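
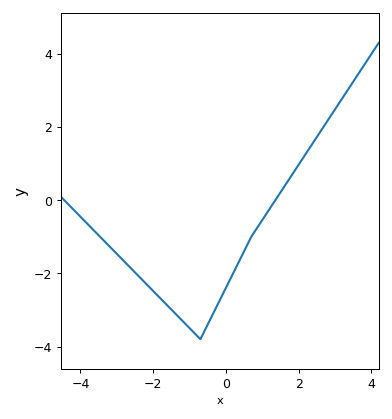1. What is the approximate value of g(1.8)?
0.6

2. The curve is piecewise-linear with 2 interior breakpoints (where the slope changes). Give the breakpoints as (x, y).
(-0.7, -3.8); (0.7, -1)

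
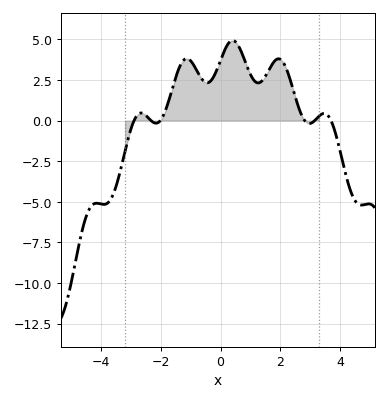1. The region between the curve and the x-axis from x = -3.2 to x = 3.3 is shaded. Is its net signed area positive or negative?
positive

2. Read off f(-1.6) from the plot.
2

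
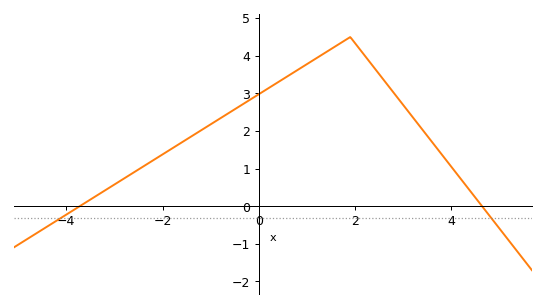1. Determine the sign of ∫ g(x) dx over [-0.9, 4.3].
positive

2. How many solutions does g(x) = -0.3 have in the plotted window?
2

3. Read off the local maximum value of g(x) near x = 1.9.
4.5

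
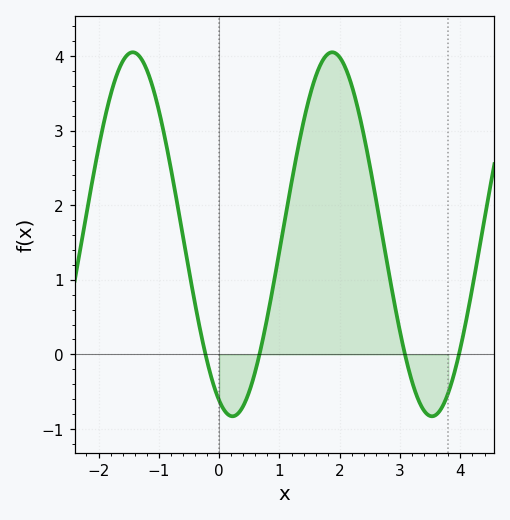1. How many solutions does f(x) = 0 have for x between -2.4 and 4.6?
4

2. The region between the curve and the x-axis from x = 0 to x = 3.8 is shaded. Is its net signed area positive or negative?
positive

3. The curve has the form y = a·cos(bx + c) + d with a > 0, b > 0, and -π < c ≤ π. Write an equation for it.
y = 2.44cos(1.9x + 2.7) + 1.61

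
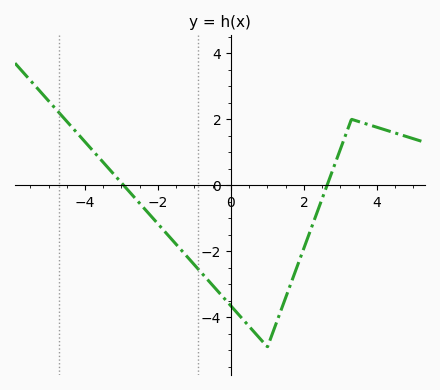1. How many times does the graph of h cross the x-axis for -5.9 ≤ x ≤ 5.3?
2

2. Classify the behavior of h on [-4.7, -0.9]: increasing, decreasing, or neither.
decreasing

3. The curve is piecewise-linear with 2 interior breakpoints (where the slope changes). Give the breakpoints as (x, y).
(1, -4.9); (3.3, 2)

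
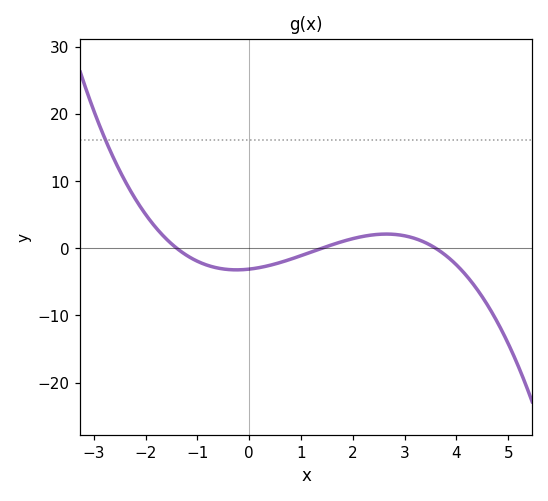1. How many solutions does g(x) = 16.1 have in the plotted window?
1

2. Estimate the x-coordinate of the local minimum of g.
-0.248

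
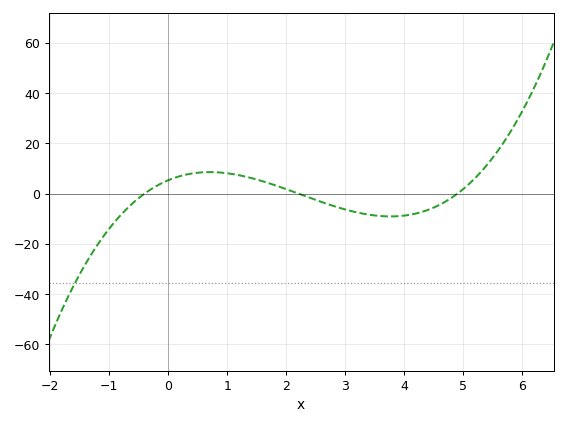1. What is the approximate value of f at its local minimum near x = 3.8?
-10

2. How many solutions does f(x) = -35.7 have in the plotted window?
1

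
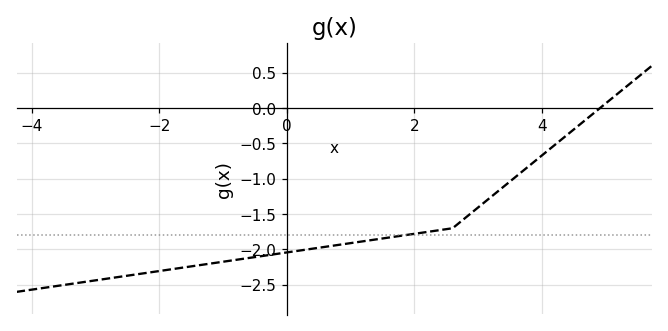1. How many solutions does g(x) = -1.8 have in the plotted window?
1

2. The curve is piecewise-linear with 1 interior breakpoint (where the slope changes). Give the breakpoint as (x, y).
(2.6, -1.7)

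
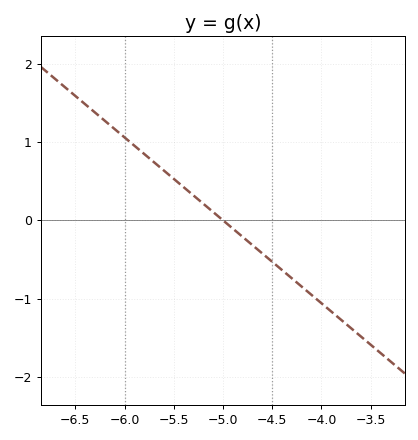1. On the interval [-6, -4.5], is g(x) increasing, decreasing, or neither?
decreasing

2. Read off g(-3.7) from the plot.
-1.38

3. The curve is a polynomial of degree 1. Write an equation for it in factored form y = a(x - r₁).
y = -1.06(x + 5)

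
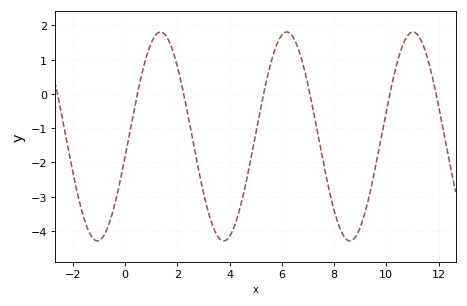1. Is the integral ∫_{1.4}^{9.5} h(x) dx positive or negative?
negative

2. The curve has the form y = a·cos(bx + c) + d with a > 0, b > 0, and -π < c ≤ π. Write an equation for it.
y = 3.05cos(1.3x - 1.76) - 1.24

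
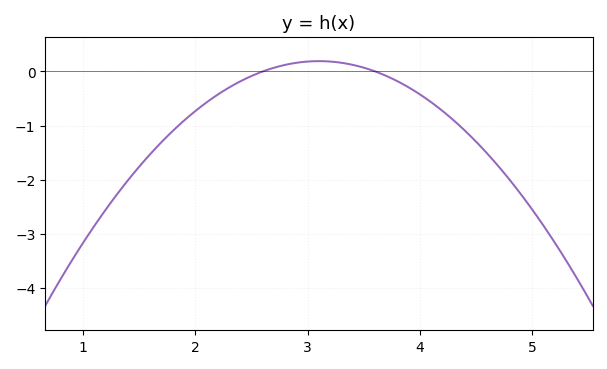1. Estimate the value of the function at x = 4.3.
-0.9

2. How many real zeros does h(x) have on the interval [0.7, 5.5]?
2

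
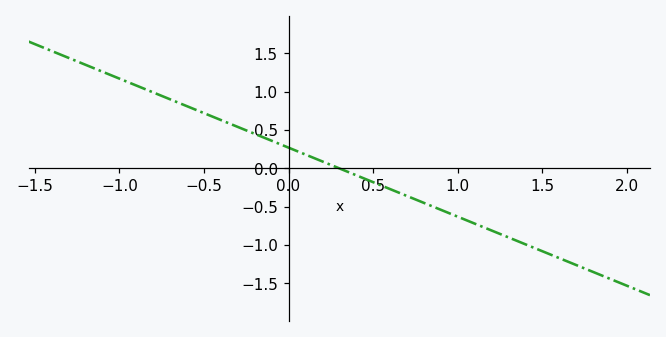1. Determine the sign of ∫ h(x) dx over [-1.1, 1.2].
positive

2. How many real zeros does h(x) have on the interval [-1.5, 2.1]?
1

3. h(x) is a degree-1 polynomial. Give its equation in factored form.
y = -0.9(x - 0.3)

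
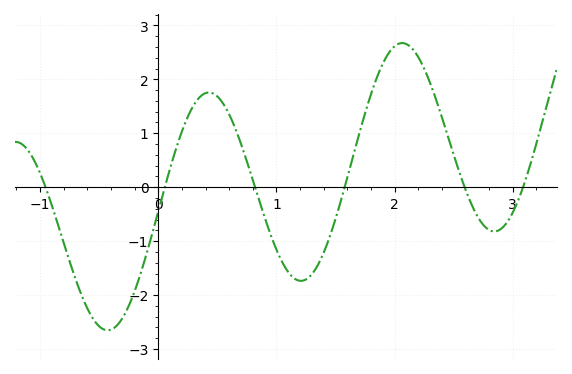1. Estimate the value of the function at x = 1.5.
-0.6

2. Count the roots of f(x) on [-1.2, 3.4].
6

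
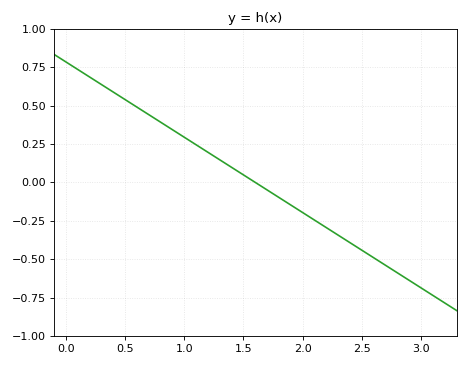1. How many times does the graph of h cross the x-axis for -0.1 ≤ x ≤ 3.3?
1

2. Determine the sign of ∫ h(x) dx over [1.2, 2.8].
negative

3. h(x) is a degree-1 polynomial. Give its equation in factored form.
y = -0.49(x - 1.6)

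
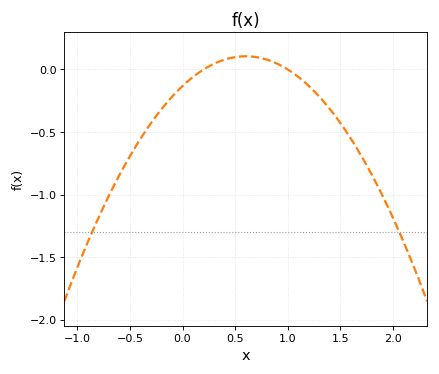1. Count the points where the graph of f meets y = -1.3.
2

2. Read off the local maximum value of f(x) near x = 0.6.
0.1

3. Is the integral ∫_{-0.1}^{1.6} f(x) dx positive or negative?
negative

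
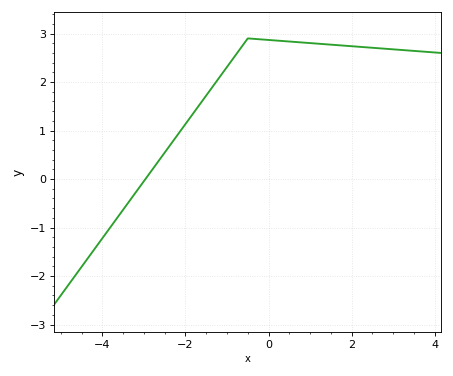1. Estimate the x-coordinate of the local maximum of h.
-0.496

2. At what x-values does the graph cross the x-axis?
-2.96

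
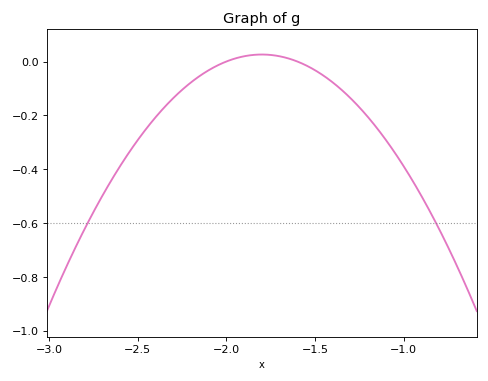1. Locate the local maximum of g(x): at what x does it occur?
-1.8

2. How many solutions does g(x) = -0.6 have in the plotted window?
2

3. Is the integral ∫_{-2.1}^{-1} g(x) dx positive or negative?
negative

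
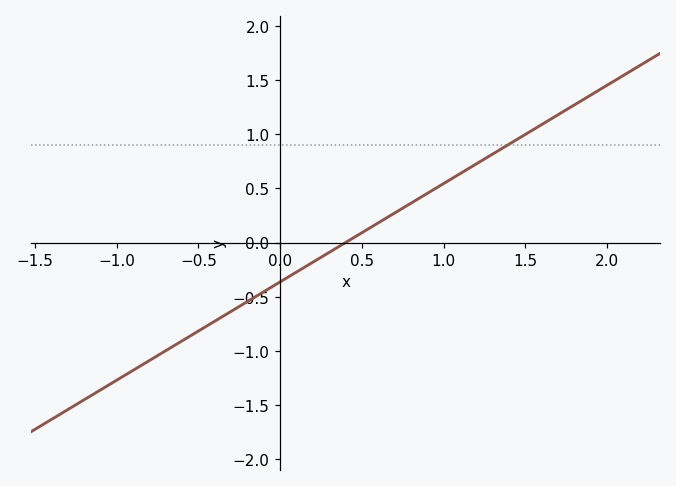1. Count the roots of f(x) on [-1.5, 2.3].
1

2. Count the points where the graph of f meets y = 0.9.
1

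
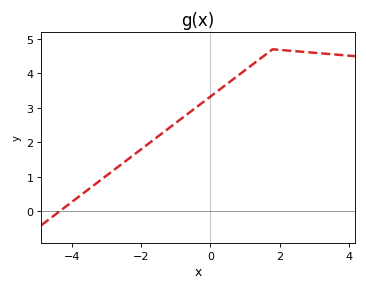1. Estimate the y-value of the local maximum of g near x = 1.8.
4.7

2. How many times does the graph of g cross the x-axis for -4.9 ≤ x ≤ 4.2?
1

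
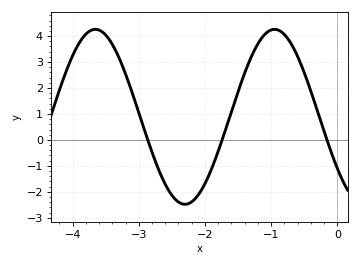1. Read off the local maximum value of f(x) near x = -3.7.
4.26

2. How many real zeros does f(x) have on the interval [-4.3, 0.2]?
3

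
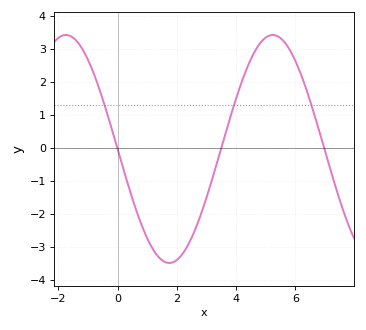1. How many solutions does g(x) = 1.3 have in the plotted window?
3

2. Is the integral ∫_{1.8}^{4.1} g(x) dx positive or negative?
negative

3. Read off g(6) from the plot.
2.64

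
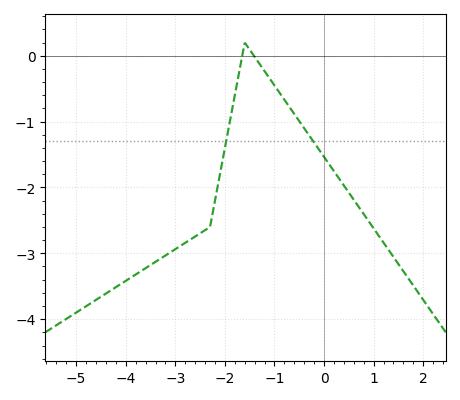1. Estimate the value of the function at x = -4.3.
-3.6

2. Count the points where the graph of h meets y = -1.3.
2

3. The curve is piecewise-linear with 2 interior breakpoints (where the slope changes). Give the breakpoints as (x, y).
(-2.3, -2.6); (-1.6, 0.2)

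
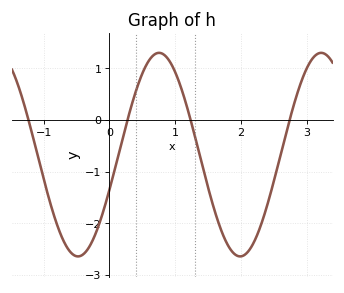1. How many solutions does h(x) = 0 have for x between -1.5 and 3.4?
4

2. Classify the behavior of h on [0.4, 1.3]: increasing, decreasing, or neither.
neither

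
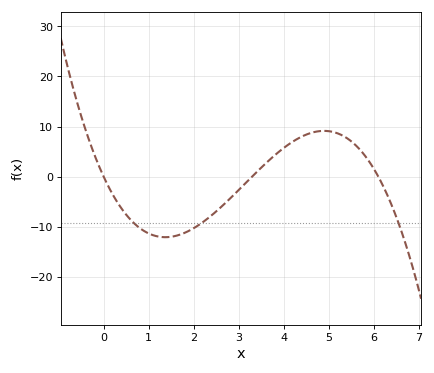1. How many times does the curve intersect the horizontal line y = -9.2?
3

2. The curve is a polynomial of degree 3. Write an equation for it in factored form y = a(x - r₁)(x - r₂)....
y = -0.97(x - 0)(x - 3.3)(x - 6.1)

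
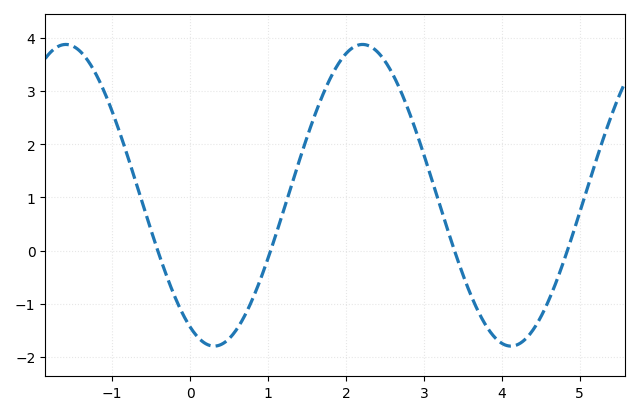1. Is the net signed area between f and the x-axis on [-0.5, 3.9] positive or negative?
positive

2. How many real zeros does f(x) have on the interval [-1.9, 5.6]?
4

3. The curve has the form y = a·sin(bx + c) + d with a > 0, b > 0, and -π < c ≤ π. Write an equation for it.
y = 2.84sin(1.65x - 2.08) + 1.04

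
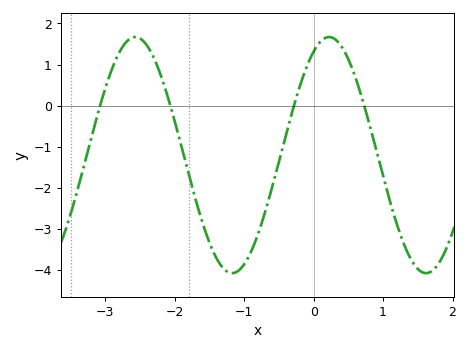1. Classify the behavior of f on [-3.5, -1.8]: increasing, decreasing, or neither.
neither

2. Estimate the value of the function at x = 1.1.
-2.33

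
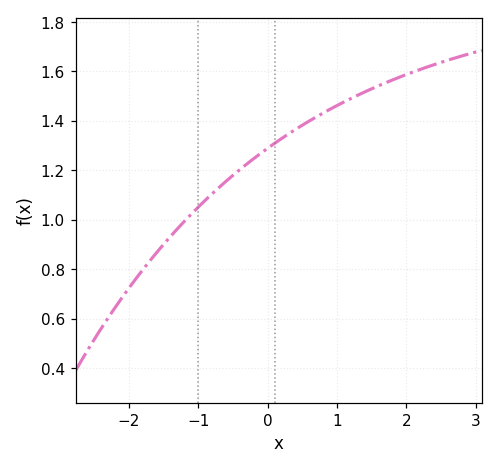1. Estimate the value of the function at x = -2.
0.725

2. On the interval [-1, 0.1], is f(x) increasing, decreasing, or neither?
increasing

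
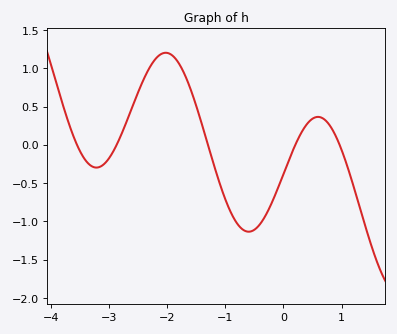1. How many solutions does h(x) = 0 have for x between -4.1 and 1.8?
5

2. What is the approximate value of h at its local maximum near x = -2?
1.2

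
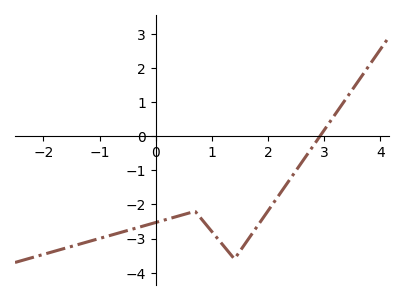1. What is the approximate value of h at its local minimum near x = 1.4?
-3.6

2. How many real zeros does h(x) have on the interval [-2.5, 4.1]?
1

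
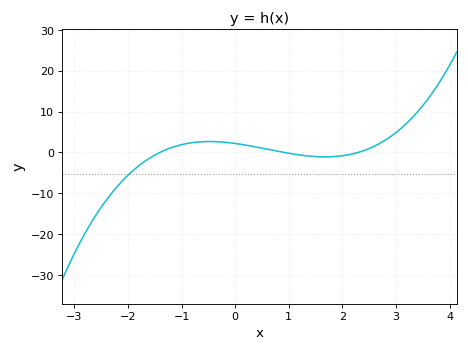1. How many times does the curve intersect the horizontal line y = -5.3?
1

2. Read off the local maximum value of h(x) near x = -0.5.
2.65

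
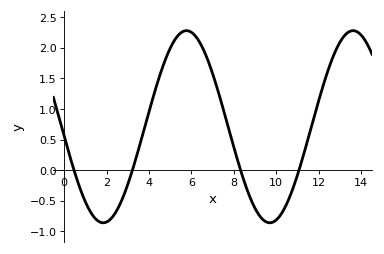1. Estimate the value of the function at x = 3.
-0.25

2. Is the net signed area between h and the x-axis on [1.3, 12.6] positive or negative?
positive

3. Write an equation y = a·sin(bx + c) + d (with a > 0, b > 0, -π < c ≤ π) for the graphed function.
y = 1.57sin(0.8x - 3) + 0.71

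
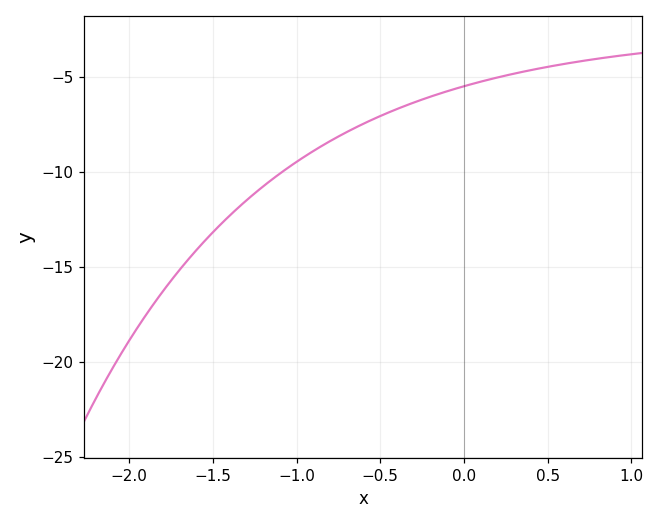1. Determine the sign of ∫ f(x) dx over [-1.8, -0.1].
negative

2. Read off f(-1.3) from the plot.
-11.5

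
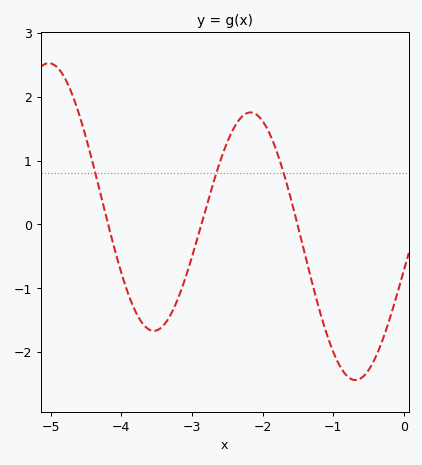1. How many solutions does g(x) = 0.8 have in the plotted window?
3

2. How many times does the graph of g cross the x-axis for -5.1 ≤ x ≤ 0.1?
3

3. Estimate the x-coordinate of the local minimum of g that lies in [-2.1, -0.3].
-0.684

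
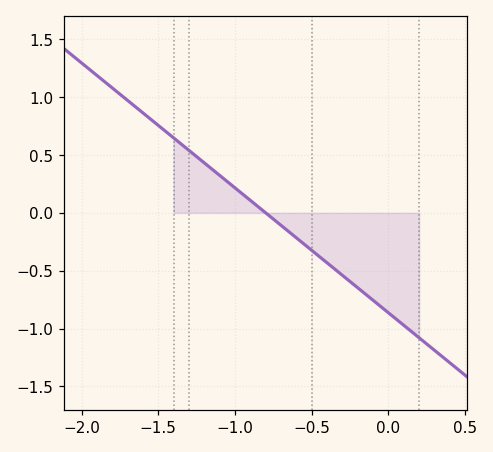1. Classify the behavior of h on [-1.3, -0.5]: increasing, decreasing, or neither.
decreasing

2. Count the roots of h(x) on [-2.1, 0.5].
1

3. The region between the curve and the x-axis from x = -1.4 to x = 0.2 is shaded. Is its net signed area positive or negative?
negative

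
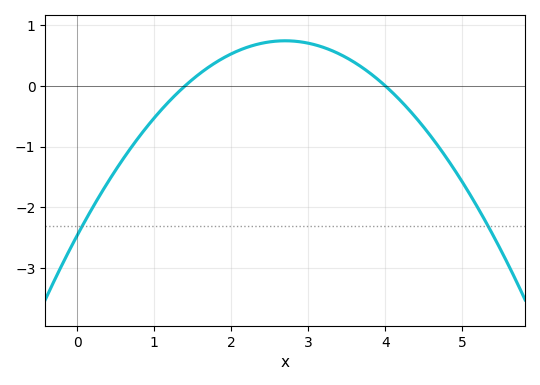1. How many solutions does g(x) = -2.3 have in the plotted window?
2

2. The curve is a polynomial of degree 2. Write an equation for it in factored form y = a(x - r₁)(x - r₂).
y = -0.44(x - 1.4)(x - 4)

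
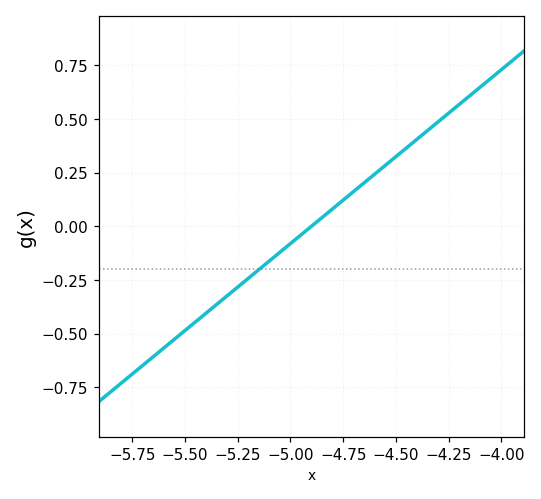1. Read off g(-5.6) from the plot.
-0.567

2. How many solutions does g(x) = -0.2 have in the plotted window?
1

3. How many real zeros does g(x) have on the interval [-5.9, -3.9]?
1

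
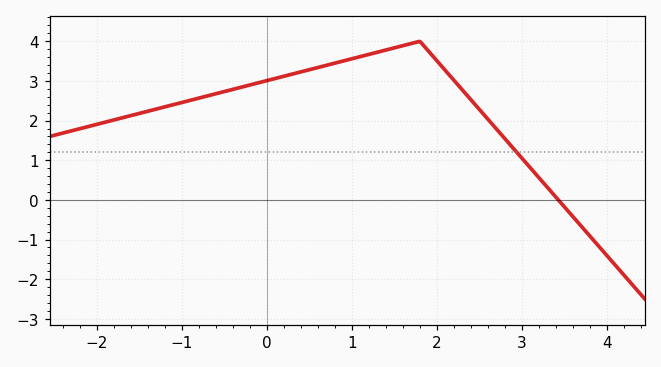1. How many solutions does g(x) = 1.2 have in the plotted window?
1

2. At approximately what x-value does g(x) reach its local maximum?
1.8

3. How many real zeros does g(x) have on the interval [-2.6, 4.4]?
1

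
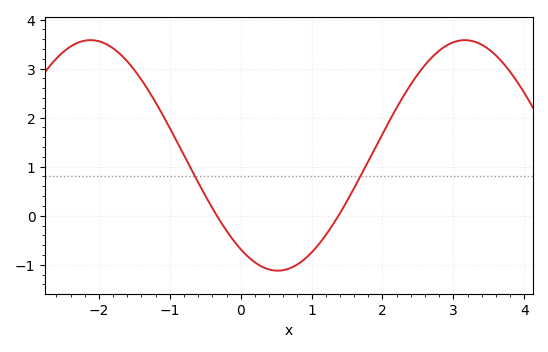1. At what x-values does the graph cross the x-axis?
-0.335, 1.38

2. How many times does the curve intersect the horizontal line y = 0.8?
2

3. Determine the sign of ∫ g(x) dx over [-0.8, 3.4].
positive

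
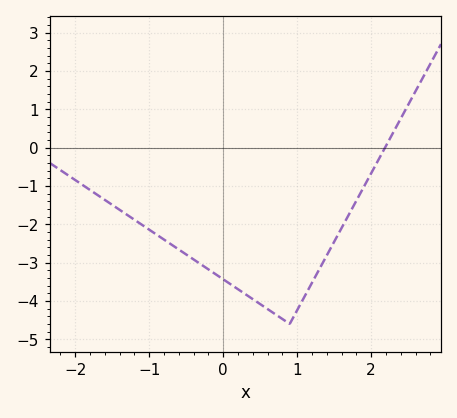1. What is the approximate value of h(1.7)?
-1.7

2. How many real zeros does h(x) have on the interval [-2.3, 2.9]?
1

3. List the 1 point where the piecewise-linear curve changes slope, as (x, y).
(0.9, -4.6)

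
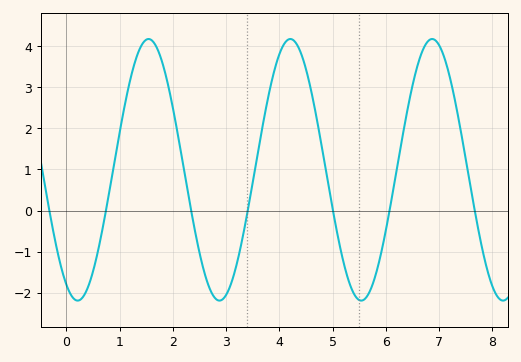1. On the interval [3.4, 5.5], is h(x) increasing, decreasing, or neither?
neither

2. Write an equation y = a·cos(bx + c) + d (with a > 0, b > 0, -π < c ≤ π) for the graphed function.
y = 3.18cos(2.36x + 2.64) + 0.99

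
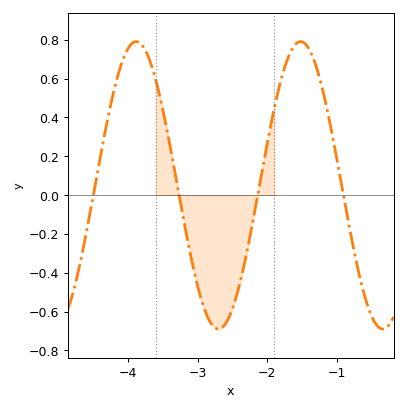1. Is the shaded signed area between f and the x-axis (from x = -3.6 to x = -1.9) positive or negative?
negative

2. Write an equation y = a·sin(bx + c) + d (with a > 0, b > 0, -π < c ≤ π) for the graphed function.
y = 0.74sin(2.67x - 0.642) + 0.05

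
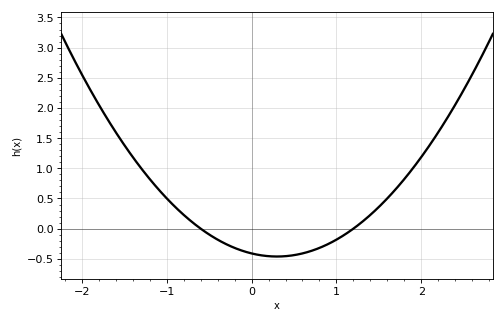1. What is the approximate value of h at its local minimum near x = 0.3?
-0.45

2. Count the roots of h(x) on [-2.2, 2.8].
2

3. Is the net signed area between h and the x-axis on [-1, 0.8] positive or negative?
negative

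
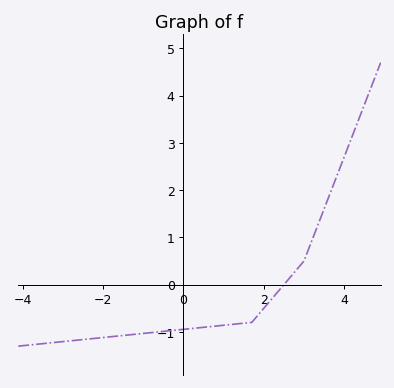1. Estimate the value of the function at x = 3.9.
2.5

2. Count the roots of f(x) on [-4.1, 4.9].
1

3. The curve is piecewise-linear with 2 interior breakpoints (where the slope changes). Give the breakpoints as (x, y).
(1.7, -0.8); (3, 0.5)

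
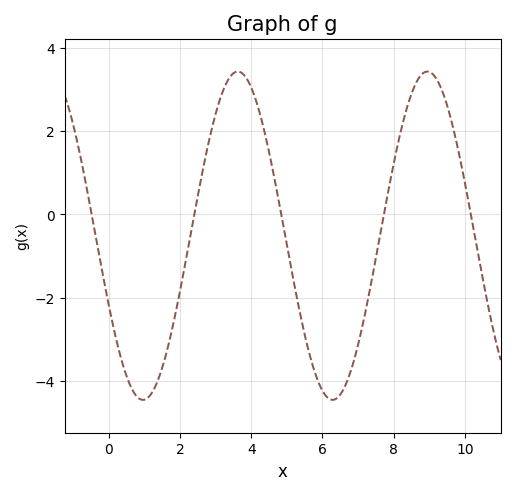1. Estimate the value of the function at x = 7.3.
-1.94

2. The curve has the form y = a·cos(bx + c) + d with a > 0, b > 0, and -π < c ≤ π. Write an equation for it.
y = 3.94cos(1.18x + 2.01) - 0.51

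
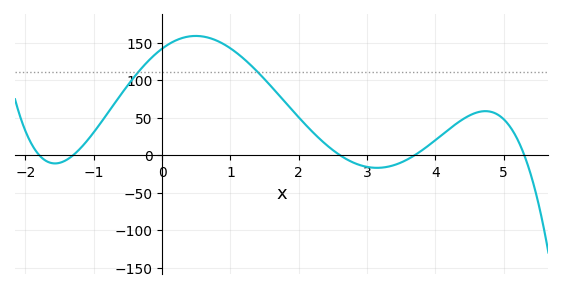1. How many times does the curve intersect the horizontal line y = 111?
2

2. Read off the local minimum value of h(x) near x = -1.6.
-10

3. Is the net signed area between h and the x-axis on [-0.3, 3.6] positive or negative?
positive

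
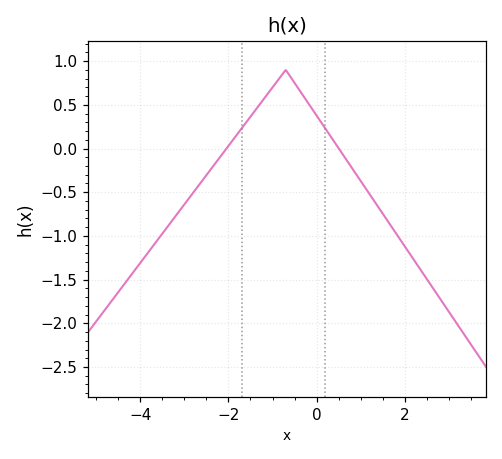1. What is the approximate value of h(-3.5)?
-1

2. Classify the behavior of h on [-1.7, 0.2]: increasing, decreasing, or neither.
neither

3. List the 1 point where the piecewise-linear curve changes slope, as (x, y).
(-0.7, 0.9)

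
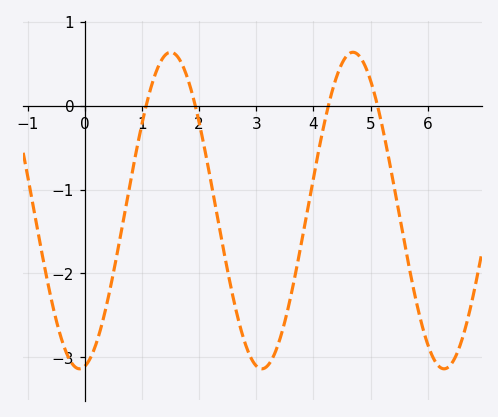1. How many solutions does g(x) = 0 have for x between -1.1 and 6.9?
4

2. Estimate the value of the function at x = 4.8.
0.598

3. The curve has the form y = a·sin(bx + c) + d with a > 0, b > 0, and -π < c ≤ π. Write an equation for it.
y = 1.89sin(1.97x - 1.39) - 1.25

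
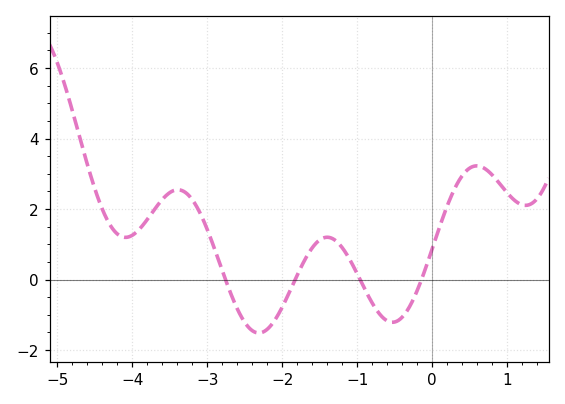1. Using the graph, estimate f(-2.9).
0.8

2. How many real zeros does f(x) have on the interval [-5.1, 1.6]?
4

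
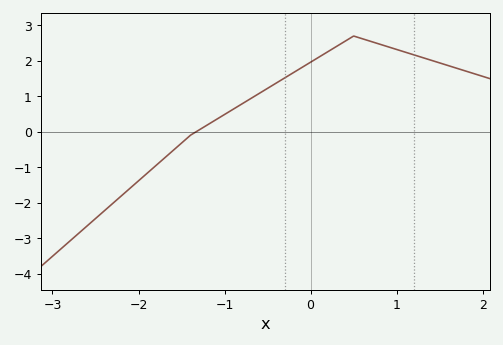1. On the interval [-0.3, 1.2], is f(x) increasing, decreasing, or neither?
neither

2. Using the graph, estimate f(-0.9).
0.6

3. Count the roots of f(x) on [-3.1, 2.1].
1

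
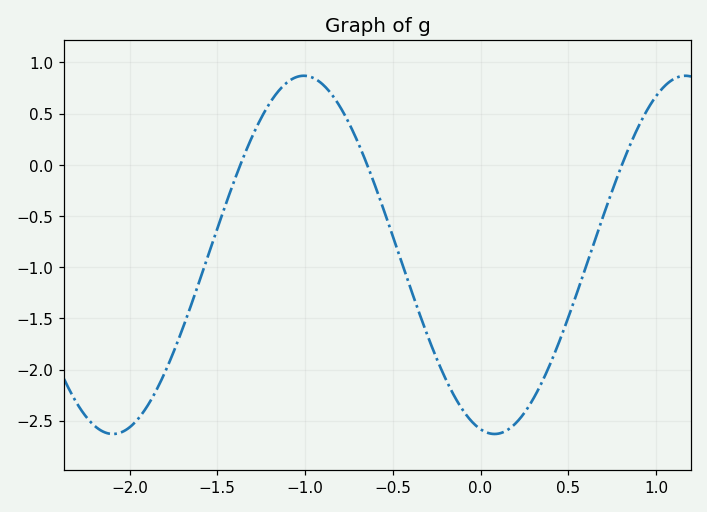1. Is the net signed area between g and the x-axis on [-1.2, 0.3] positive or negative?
negative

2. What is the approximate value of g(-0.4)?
-1.2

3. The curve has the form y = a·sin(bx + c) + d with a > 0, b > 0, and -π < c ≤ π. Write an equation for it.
y = 1.75sin(2.89x - 1.8) - 0.88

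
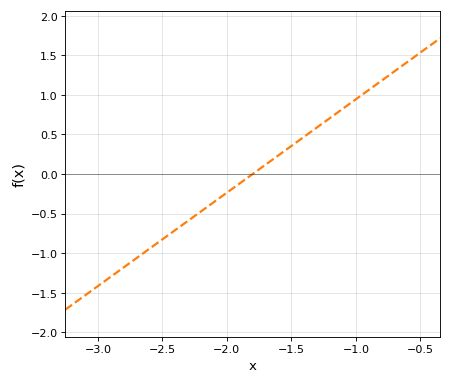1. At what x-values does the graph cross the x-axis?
-1.8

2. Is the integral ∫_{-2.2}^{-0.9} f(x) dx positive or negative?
positive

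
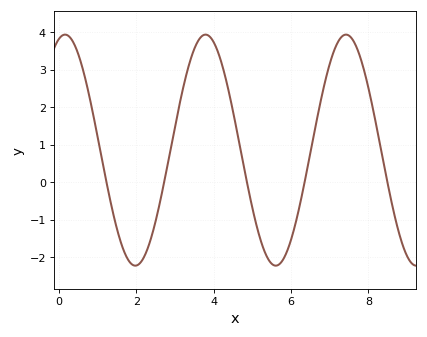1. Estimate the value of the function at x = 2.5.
-1.03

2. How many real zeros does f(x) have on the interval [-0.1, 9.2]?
5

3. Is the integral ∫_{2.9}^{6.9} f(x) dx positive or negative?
positive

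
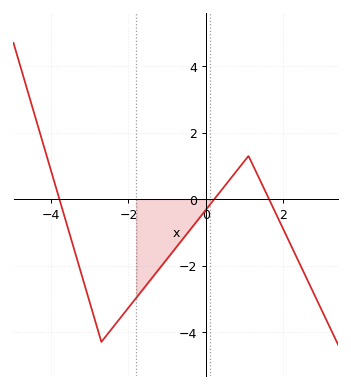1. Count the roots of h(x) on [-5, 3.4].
3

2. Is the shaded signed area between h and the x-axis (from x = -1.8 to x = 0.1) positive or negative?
negative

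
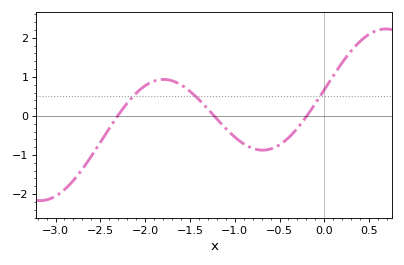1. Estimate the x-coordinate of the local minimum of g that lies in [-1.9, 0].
-0.689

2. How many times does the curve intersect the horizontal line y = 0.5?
3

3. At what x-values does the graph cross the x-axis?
-2.31, -1.23, -0.195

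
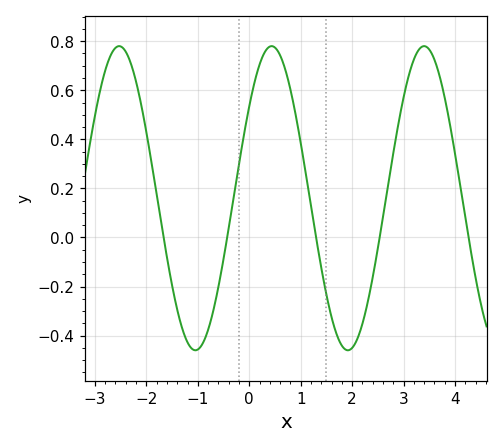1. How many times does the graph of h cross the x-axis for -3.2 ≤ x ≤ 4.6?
5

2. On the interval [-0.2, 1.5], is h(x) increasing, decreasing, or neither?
neither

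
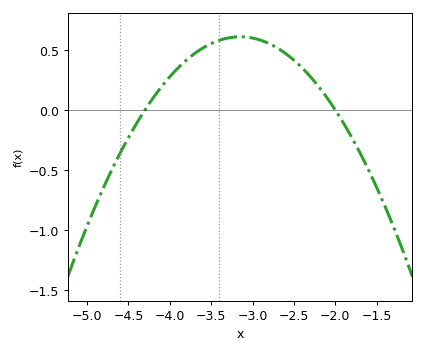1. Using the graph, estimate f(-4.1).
0.193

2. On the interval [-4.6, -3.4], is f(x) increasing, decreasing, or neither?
increasing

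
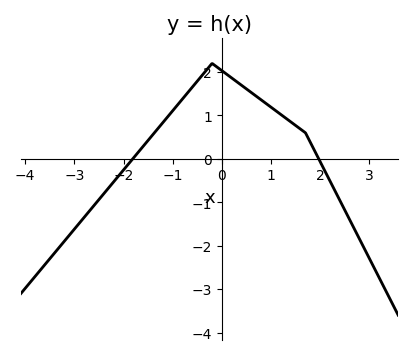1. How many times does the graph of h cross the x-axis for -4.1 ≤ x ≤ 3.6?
2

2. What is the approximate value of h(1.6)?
0.684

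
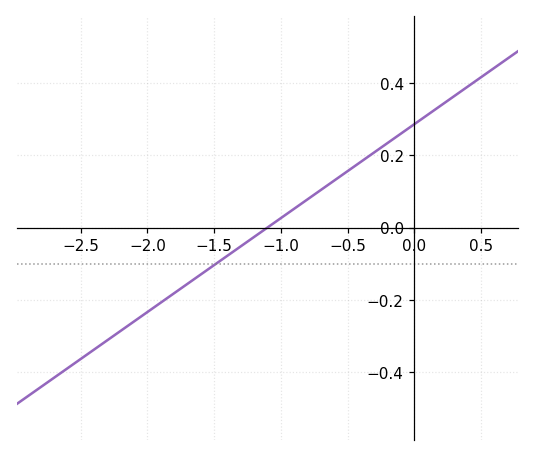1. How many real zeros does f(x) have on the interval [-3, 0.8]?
1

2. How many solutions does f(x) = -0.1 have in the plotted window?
1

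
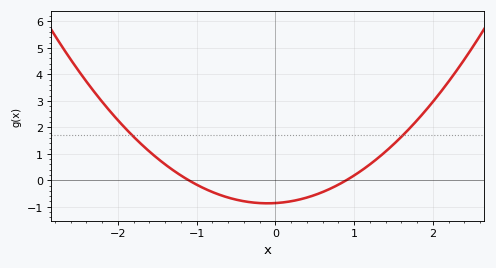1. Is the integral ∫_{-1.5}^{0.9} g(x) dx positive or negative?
negative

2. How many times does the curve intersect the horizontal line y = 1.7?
2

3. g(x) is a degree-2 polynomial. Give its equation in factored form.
y = 0.87(x + 1.1)(x - 0.9)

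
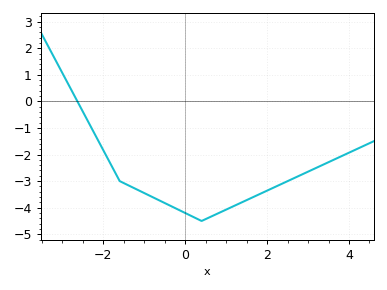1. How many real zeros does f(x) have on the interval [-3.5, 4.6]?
1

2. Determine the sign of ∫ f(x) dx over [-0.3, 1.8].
negative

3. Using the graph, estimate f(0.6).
-4.4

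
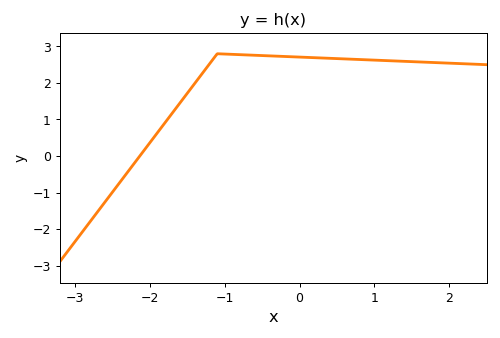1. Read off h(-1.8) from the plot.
0.9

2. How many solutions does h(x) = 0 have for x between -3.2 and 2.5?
1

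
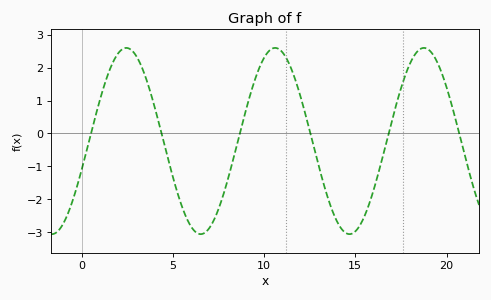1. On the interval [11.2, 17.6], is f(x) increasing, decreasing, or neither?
neither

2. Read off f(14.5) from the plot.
-3.03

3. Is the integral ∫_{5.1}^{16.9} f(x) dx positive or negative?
negative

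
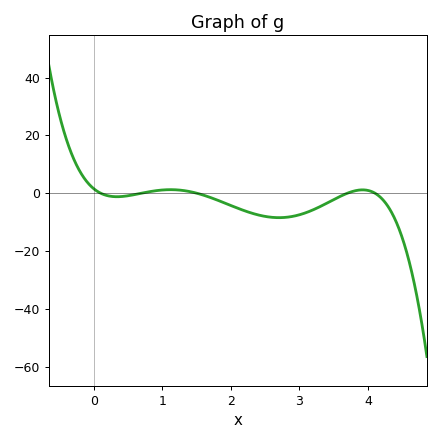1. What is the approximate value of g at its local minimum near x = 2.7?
-8.47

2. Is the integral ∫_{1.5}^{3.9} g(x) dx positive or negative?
negative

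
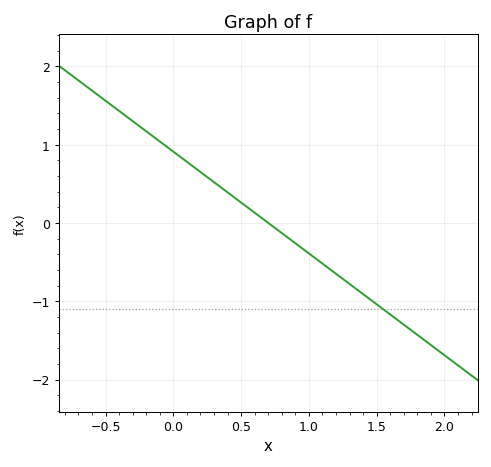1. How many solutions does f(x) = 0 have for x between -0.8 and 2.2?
1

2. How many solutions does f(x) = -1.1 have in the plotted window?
1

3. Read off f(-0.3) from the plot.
1.3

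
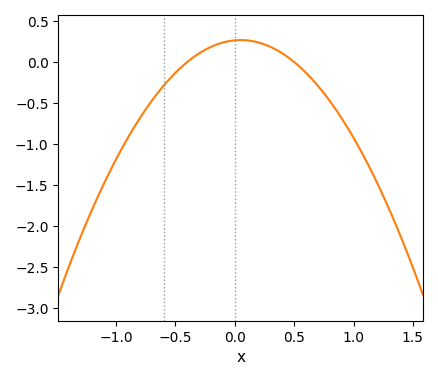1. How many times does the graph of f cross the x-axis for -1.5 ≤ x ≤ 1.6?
2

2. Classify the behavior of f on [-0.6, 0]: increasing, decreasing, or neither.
increasing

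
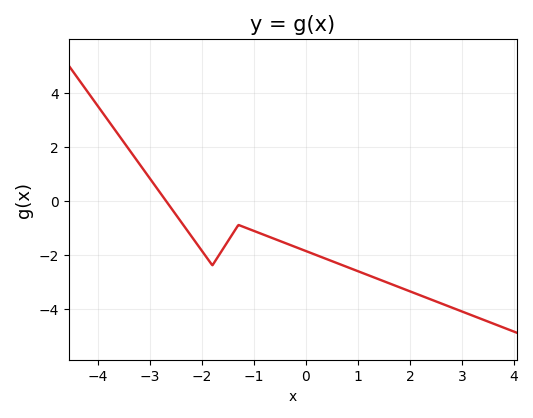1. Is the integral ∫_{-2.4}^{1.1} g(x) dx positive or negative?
negative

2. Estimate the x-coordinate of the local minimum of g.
-1.8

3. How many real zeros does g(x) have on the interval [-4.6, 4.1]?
1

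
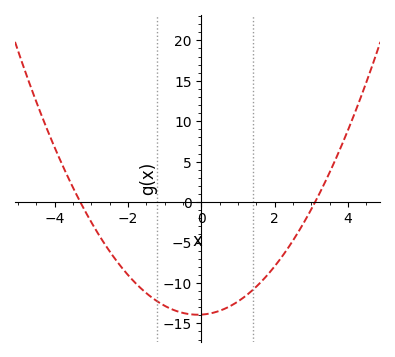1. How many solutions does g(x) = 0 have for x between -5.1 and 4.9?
2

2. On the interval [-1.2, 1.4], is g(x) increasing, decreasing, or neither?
neither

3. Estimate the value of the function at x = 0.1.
-13.9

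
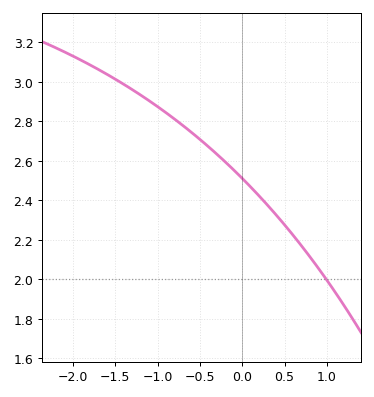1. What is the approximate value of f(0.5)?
2.28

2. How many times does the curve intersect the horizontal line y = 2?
1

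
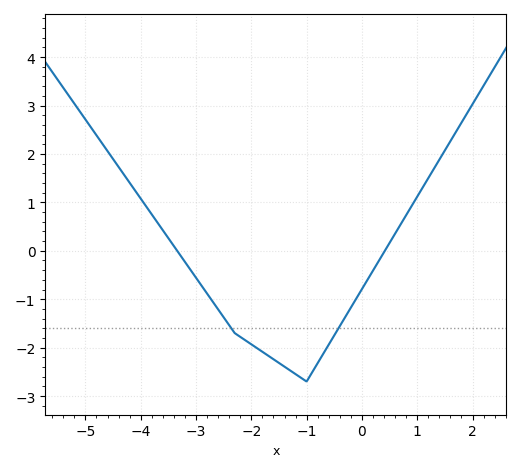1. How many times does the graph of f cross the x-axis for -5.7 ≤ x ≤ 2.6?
2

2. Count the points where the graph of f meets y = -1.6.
2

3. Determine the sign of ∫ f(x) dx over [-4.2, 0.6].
negative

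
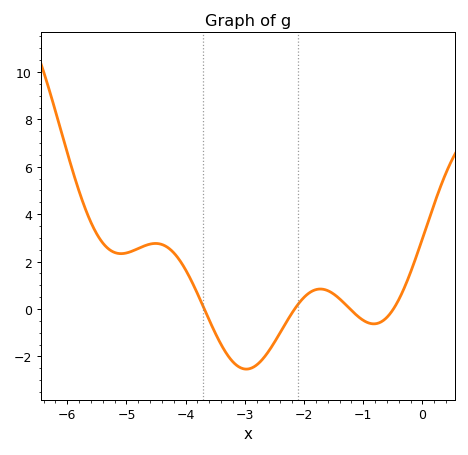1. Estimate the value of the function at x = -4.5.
2.8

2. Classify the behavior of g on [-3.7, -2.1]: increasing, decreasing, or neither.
neither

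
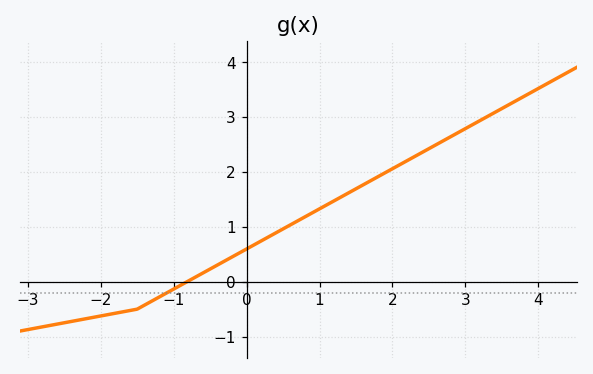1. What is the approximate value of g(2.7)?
2.57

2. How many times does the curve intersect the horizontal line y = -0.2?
1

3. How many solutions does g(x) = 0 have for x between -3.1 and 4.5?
1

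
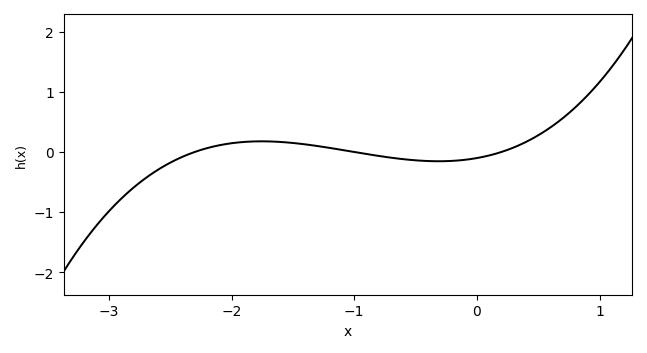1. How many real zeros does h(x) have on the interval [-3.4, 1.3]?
3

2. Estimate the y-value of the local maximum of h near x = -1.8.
0.2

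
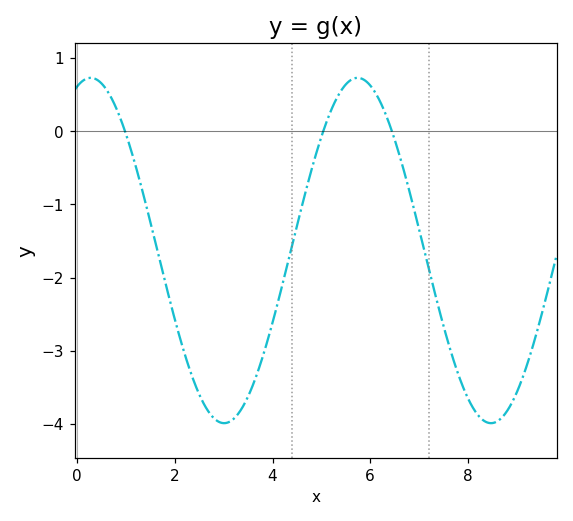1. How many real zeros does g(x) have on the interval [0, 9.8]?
3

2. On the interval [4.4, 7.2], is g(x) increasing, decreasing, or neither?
neither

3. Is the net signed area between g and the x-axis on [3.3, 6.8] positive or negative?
negative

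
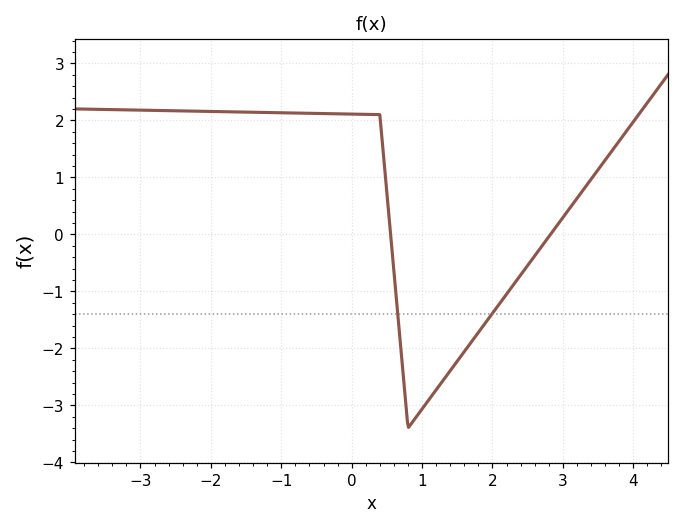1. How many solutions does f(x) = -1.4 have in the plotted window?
2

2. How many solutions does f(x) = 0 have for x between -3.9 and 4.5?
2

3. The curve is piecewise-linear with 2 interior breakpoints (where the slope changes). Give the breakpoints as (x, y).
(0.4, 2.1); (0.8, -3.4)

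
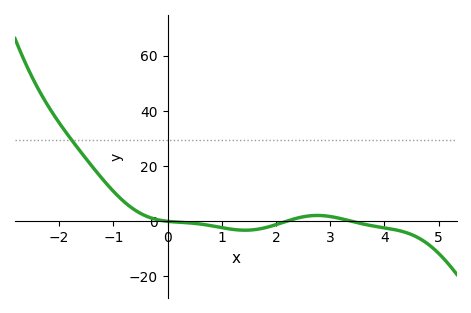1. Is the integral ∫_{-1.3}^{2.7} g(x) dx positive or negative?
positive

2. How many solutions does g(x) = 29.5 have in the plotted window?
1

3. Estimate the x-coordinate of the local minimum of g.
1.43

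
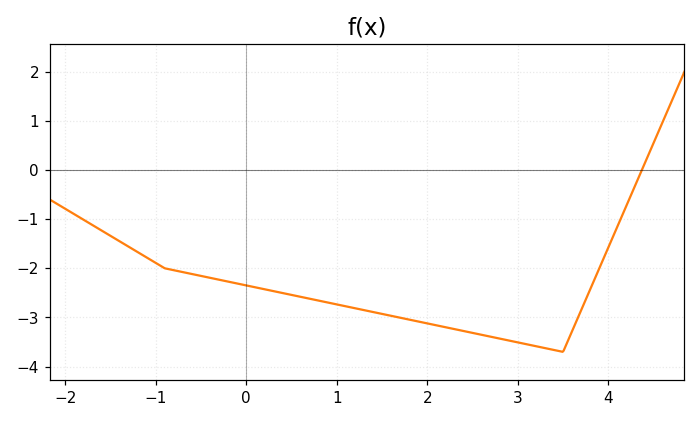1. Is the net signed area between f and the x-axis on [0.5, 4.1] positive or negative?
negative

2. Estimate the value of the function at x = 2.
-3.12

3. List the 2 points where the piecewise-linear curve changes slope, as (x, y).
(-0.9, -2); (3.5, -3.7)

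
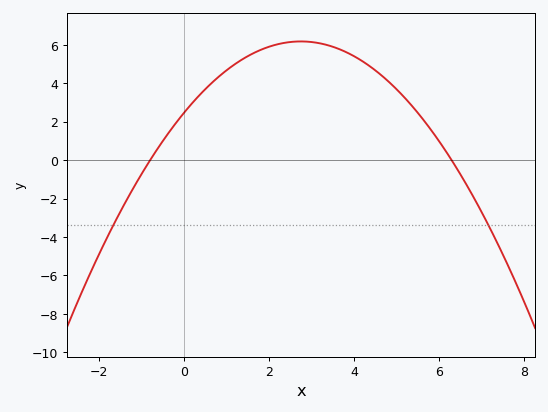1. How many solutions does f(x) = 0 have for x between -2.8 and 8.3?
2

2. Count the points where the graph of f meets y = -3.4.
2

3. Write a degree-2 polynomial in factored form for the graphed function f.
y = -0.49(x + 0.8)(x - 6.3)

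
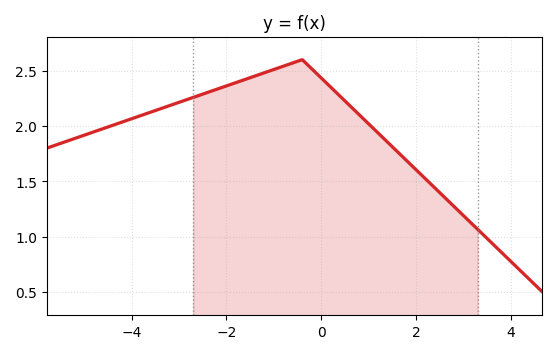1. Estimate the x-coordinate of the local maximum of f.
-0.4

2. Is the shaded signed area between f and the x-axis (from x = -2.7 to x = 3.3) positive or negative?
positive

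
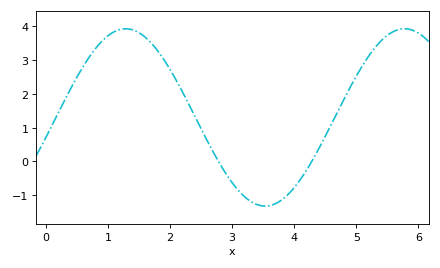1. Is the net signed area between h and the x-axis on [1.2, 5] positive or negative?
positive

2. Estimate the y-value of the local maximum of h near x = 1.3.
3.92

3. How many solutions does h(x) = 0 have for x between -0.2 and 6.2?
2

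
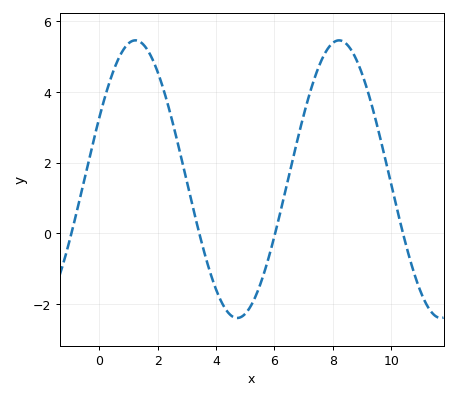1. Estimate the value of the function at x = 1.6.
5.24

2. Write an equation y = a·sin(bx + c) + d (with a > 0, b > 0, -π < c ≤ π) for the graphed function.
y = 3.92sin(0.9x + 0.462) + 1.53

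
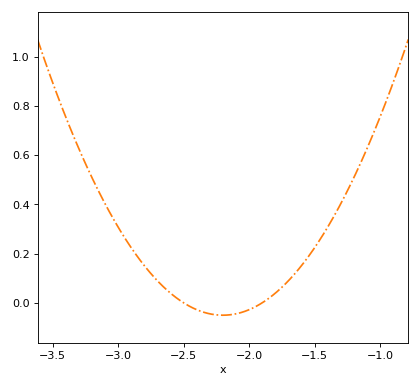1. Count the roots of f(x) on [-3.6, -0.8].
2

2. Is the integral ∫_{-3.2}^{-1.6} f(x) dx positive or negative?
positive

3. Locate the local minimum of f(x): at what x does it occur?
-2.2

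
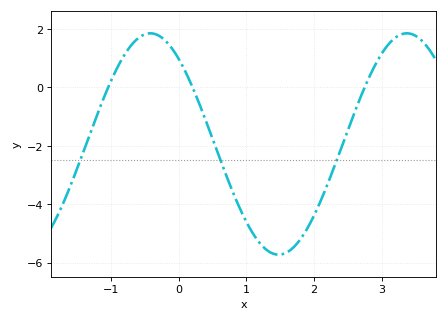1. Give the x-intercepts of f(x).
-1, 0.2, 2.7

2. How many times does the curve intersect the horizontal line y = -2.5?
3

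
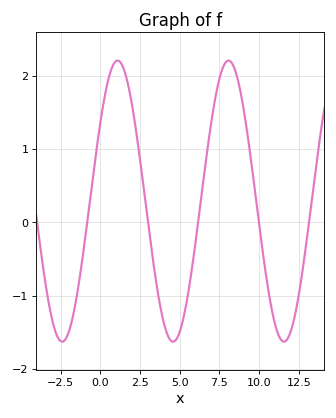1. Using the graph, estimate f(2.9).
0.179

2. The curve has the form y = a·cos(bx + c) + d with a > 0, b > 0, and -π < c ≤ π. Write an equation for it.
y = 1.92cos(0.9x - 0.982) + 0.29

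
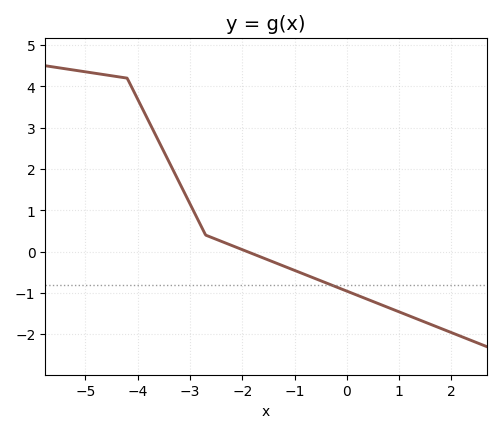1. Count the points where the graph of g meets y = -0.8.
1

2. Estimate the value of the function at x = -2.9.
0.9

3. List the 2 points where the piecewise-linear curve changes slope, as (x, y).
(-4.2, 4.2); (-2.7, 0.4)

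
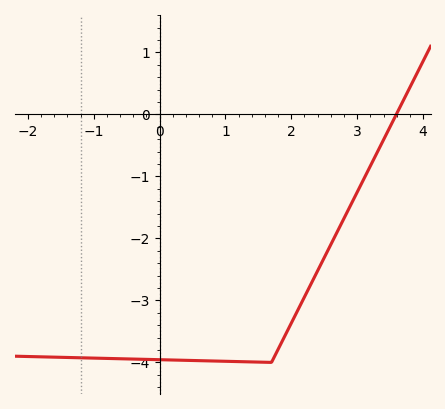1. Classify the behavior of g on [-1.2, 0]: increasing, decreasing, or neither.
decreasing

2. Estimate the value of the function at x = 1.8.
-3.8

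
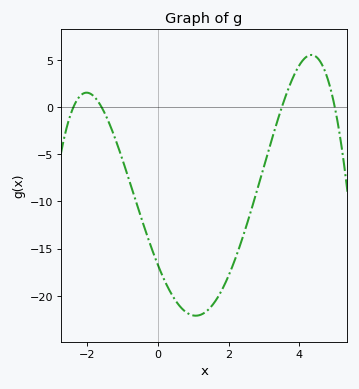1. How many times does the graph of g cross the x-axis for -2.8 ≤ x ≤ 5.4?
4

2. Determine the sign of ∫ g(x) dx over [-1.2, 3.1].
negative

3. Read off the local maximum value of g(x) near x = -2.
1.55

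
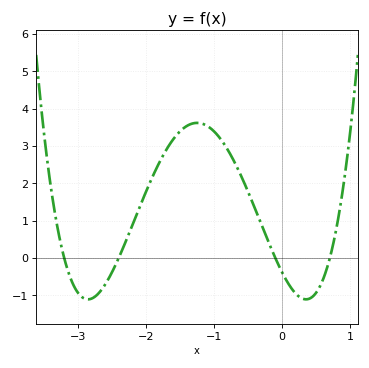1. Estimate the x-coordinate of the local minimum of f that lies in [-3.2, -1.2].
-2.85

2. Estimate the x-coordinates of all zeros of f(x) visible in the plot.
-3.2, -2.4, -0.1, 0.7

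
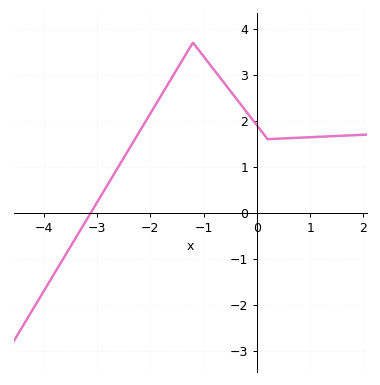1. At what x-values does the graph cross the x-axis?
-3.12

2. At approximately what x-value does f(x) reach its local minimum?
0.202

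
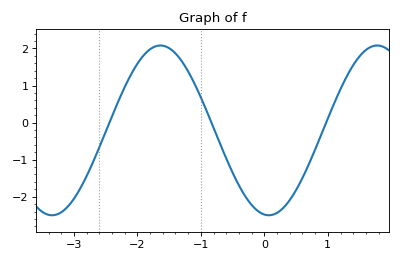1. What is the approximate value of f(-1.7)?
2.06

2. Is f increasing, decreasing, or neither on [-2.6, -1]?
neither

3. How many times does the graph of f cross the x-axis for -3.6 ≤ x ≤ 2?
3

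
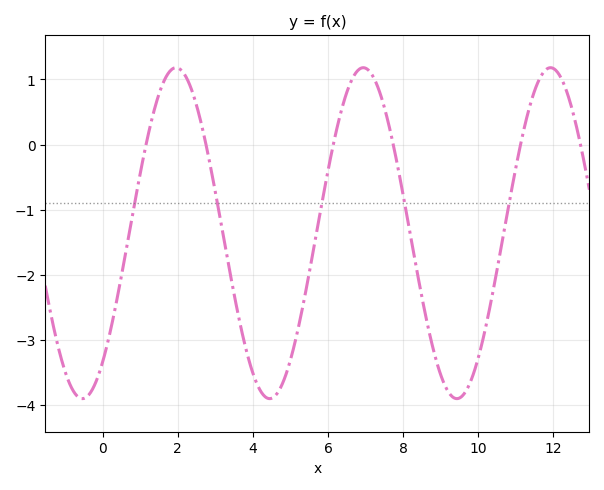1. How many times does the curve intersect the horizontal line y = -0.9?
5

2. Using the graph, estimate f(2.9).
-0.4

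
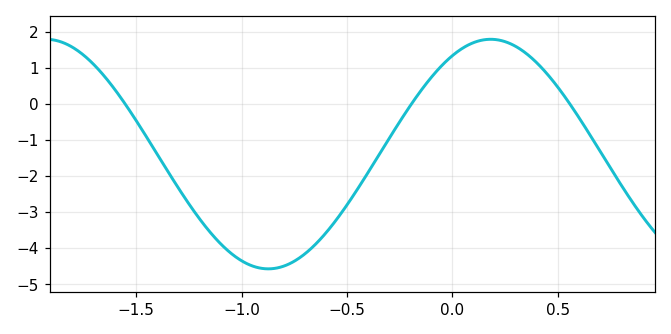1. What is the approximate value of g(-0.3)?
-1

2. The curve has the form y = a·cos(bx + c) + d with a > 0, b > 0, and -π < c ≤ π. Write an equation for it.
y = 3.18cos(3x - 0.54) - 1.39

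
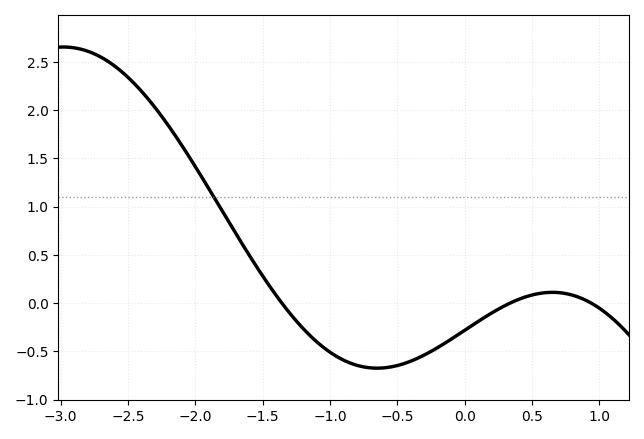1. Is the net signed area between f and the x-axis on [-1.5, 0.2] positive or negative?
negative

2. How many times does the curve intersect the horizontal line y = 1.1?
1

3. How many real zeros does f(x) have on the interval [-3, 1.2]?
3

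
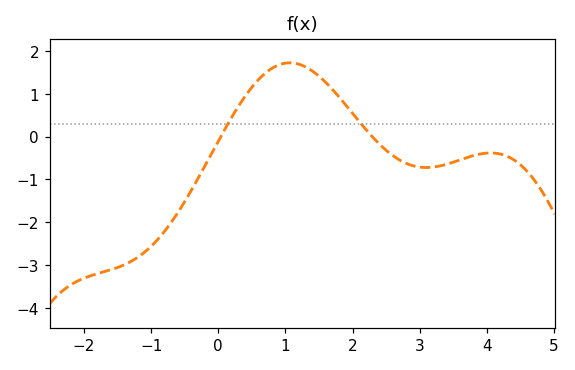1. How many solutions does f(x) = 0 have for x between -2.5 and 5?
2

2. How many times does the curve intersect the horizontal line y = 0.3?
2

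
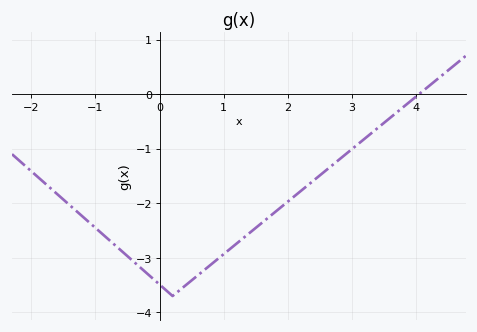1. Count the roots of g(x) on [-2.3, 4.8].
1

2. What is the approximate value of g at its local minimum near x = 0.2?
-3.7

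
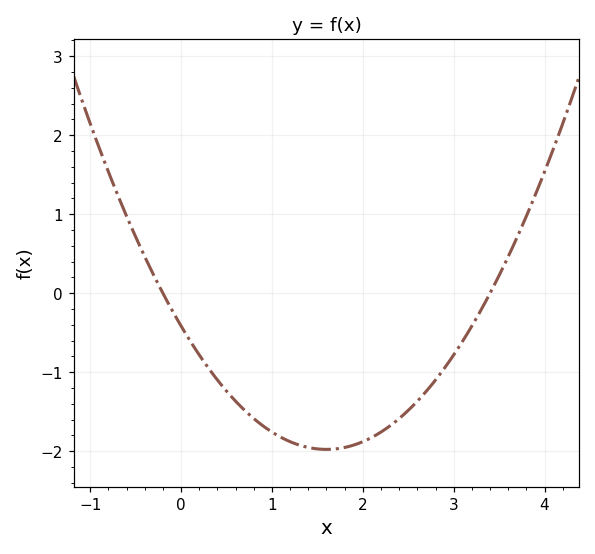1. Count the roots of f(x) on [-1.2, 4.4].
2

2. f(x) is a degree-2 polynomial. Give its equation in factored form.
y = 0.61(x + 0.2)(x - 3.4)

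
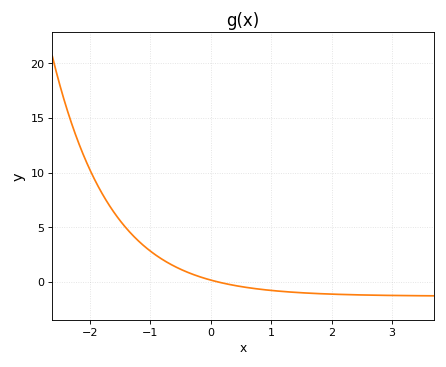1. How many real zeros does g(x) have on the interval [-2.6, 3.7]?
1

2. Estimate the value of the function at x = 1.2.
-1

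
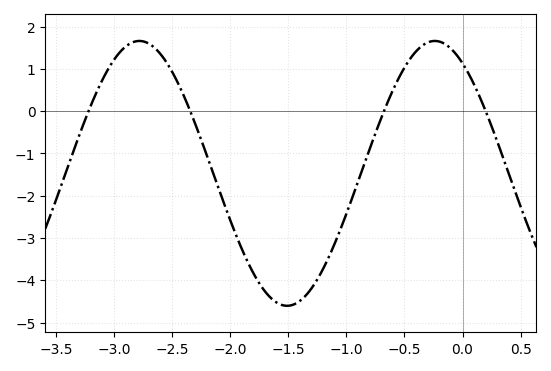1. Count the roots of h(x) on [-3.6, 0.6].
4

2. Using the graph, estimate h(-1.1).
-3.1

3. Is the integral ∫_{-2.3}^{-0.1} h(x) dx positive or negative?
negative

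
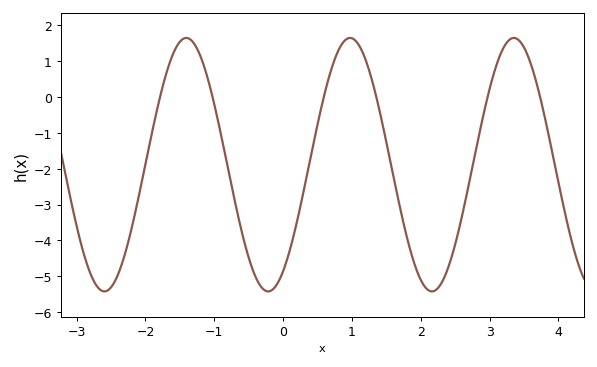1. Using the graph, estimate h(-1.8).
-0.099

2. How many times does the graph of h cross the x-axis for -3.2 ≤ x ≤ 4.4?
6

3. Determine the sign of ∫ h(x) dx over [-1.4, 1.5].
negative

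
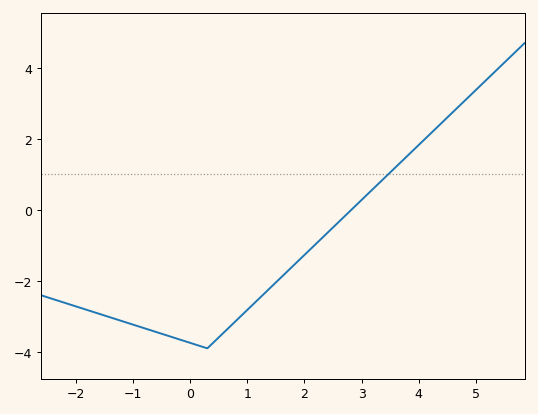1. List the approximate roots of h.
2.82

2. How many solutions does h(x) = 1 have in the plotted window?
1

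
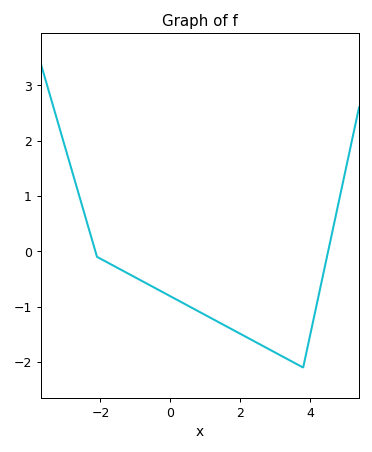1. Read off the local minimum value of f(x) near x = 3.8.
-2.1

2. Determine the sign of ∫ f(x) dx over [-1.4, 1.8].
negative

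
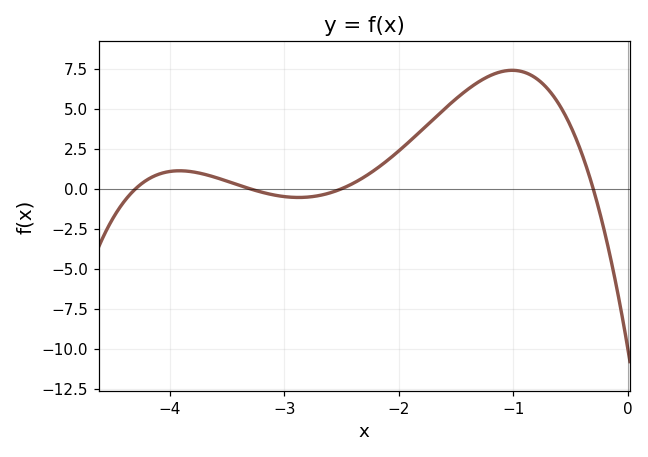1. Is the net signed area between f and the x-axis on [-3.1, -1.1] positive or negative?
positive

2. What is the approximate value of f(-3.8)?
1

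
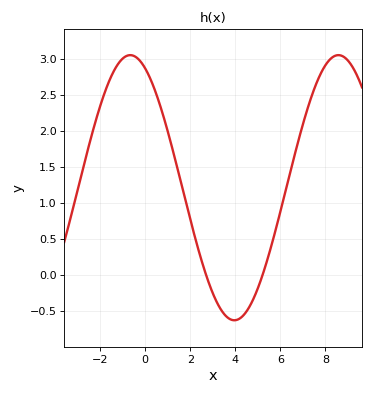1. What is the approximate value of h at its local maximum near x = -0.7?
3.05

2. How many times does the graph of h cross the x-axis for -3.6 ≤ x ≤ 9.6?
2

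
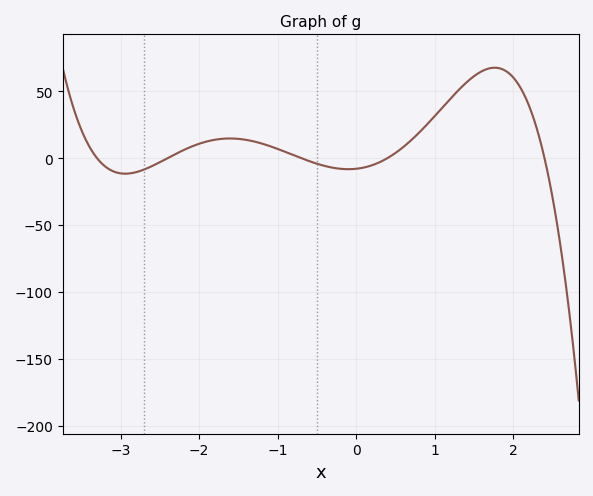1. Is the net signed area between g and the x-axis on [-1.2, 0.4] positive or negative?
negative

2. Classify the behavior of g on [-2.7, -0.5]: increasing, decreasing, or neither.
neither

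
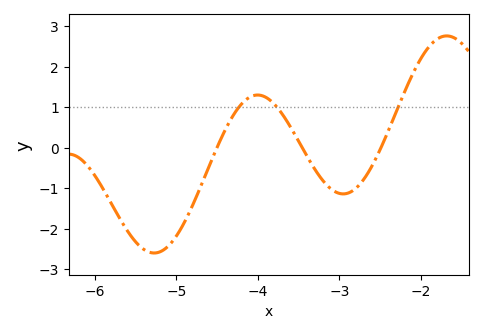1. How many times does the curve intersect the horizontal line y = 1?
3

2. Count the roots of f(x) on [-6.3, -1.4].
3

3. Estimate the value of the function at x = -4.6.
-0.5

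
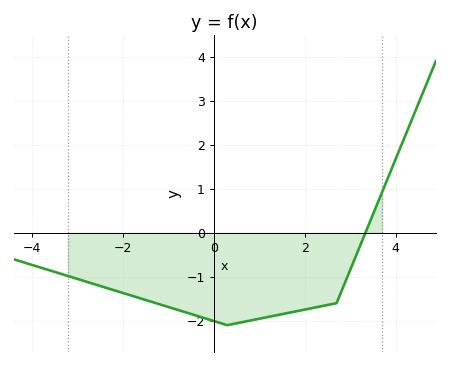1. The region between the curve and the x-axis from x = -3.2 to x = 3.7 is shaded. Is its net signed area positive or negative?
negative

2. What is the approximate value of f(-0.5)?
-1.8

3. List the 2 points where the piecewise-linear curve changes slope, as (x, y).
(0.3, -2.1); (2.7, -1.6)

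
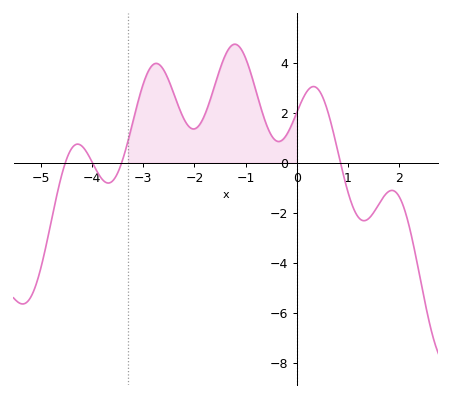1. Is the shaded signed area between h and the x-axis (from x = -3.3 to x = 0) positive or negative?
positive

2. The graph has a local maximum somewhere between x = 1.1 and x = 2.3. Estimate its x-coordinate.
1.86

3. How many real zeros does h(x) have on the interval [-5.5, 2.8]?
4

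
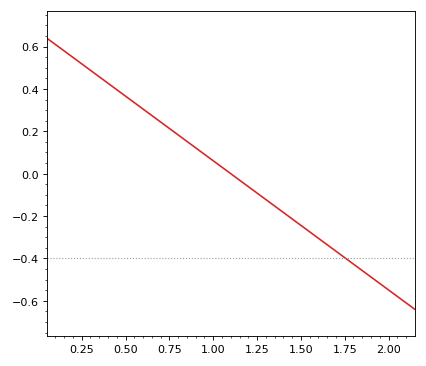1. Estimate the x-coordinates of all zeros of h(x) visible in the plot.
1.1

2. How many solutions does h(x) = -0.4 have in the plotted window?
1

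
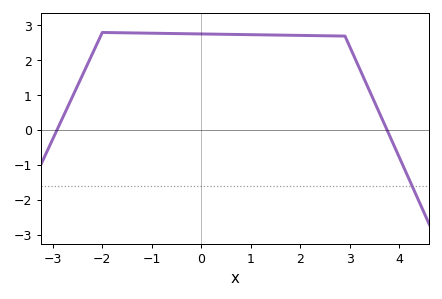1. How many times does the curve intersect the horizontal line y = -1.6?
1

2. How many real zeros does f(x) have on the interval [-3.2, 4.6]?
2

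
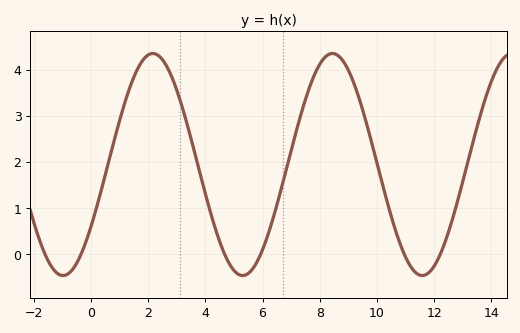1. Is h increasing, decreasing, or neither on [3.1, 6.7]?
neither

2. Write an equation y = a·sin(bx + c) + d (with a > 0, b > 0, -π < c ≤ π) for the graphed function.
y = 2.41sin(1x - 0.59) + 1.94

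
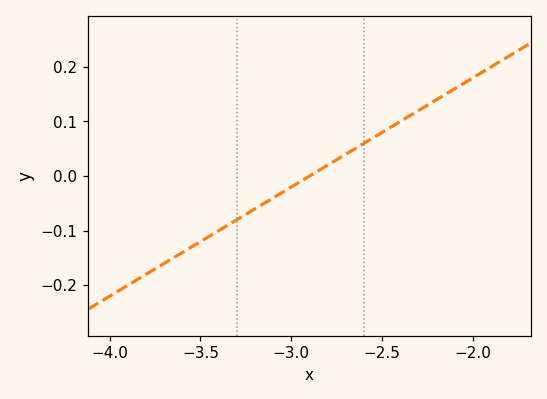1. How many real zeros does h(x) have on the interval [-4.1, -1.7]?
1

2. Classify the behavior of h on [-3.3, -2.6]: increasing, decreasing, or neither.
increasing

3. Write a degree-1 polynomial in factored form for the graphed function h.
y = 0.2(x + 2.9)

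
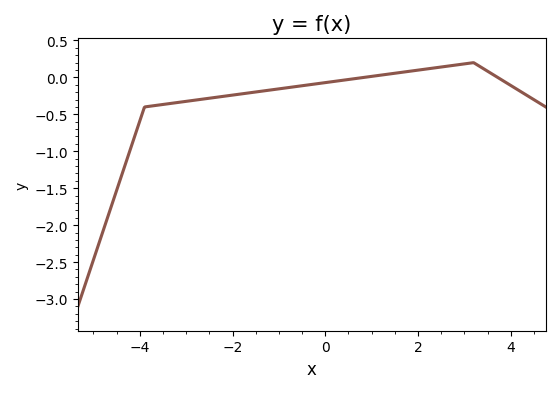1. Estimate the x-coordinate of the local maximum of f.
3.2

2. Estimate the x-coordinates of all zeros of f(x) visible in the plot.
0.8, 3.8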